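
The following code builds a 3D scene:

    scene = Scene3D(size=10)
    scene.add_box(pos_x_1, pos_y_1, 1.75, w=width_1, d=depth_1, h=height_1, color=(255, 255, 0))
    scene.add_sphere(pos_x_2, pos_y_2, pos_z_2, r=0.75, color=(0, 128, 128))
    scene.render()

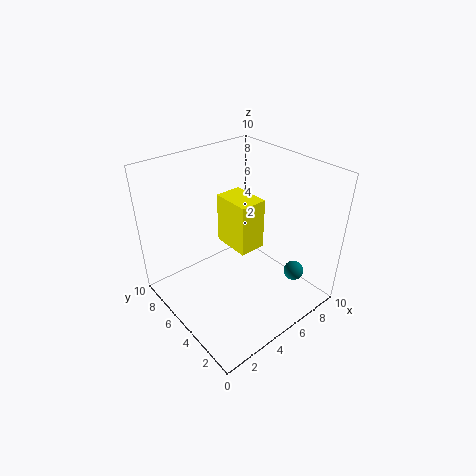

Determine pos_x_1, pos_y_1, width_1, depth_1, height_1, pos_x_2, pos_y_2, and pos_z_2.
pos_x_1 = 6.75
pos_y_1 = 6.5
width_1 = 2.25
depth_1 = 3.25
height_1 = 4.25
pos_x_2 = 9
pos_y_2 = 3
pos_z_2 = 1.25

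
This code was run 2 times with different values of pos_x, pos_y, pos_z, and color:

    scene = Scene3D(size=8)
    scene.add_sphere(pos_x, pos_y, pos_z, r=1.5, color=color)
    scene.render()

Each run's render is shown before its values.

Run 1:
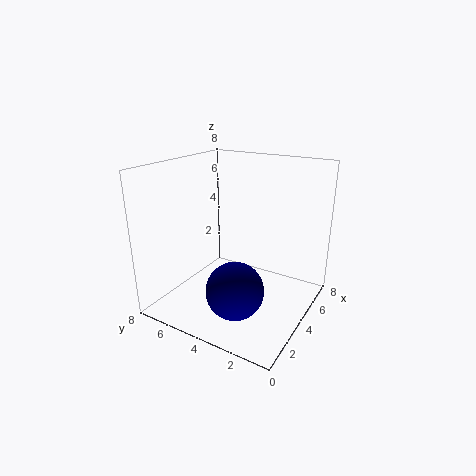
pos_x = 2; pos_y = 3; pos_z = 2; color = 'navy'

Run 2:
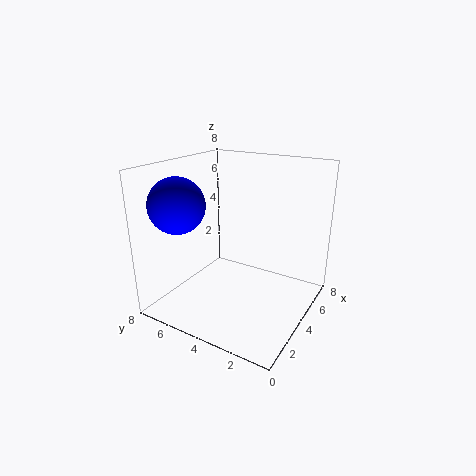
pos_x = 2; pos_y = 6.5; pos_z = 6; color = 'blue'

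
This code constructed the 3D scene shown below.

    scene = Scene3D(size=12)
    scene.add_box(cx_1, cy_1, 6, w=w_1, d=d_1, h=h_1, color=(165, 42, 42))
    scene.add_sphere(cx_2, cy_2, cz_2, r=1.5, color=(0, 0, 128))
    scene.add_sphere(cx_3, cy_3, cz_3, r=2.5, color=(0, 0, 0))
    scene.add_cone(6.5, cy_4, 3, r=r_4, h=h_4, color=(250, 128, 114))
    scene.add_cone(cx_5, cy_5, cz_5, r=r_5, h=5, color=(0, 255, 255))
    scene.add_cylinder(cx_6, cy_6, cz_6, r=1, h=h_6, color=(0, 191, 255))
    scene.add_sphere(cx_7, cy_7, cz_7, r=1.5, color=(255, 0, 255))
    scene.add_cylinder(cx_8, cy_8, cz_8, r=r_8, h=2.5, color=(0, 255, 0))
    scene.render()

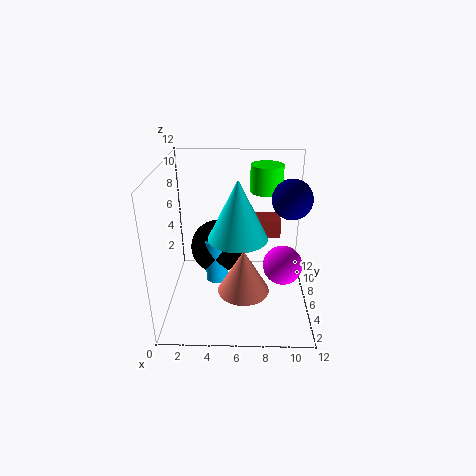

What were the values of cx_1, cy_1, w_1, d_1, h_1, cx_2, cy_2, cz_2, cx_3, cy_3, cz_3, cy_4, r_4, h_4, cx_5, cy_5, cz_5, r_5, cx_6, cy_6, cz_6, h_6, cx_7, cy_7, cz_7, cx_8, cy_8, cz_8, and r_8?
cx_1 = 7, cy_1 = 6, w_1 = 2.5, d_1 = 2, h_1 = 1.5, cx_2 = 10, cy_2 = 4.5, cz_2 = 10, cx_3 = 4, cy_3 = 9, cz_3 = 3.5, cy_4 = 3, r_4 = 2, h_4 = 3.5, cx_5 = 6, cy_5 = 6, cz_5 = 6, r_5 = 2.5, cx_6 = 4, cy_6 = 7.5, cz_6 = 1, h_6 = 4, cx_7 = 9.5, cy_7 = 3.5, cz_7 = 5, cx_8 = 8.5, cy_8 = 10.5, cz_8 = 8.5, r_8 = 1.5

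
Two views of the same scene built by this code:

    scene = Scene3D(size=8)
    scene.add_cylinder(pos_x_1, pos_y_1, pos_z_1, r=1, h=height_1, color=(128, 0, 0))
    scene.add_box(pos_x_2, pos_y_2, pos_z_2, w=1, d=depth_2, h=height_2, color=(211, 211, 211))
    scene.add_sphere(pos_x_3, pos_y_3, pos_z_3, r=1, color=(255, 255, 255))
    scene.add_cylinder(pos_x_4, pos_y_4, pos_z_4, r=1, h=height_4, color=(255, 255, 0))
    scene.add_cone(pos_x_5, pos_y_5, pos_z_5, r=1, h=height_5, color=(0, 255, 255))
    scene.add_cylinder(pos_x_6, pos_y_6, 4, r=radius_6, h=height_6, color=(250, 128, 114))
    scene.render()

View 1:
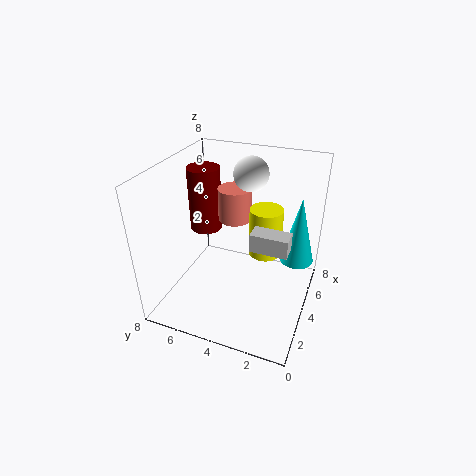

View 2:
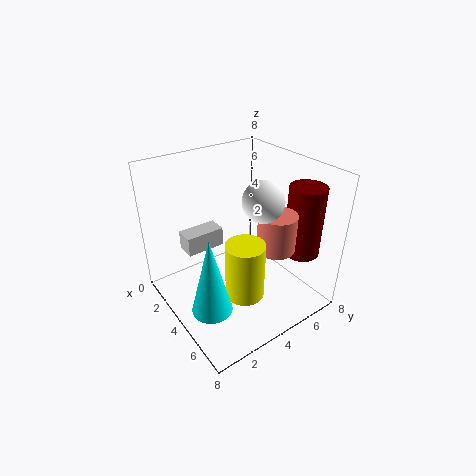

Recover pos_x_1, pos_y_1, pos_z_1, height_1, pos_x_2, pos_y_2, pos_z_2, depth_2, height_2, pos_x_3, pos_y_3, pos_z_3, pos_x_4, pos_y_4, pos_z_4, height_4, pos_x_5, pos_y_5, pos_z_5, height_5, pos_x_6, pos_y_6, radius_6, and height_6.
pos_x_1 = 6
pos_y_1 = 7
pos_z_1 = 3
height_1 = 4
pos_x_2 = 3
pos_y_2 = 1
pos_z_2 = 4
depth_2 = 2
height_2 = 1
pos_x_3 = 6
pos_y_3 = 4
pos_z_3 = 7
pos_x_4 = 6
pos_y_4 = 3
pos_z_4 = 2
height_4 = 3
pos_x_5 = 6
pos_y_5 = 1
pos_z_5 = 2
height_5 = 4
pos_x_6 = 6
pos_y_6 = 5
radius_6 = 1
height_6 = 2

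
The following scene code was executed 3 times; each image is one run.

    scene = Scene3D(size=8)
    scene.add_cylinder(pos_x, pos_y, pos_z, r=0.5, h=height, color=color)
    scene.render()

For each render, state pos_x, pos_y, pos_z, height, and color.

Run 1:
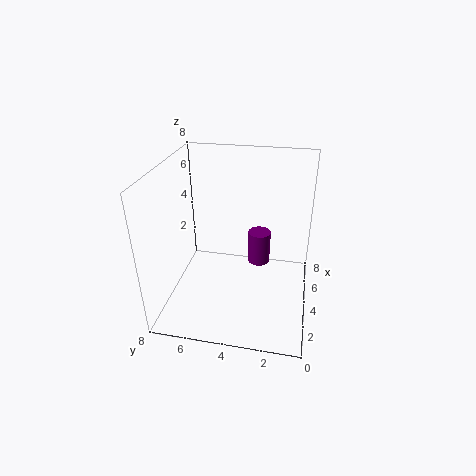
pos_x = 1.5
pos_y = 2.5
pos_z = 4.5
height = 1.5
color = 'purple'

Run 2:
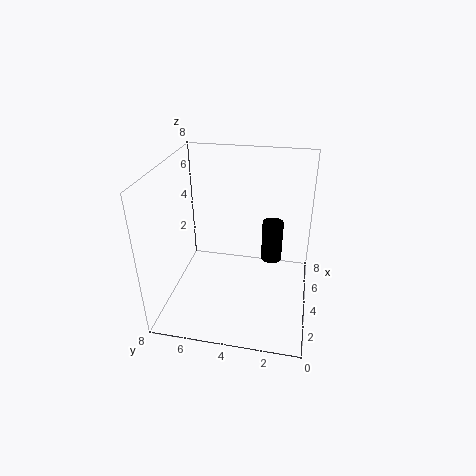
pos_x = 2.5
pos_y = 2
pos_z = 4
height = 2
color = 'black'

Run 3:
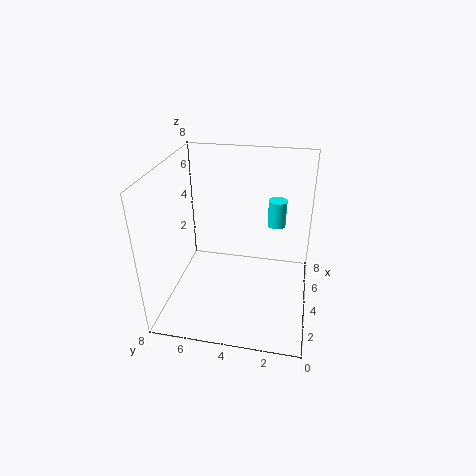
pos_x = 5
pos_y = 2
pos_z = 4.5
height = 1.5
color = 'cyan'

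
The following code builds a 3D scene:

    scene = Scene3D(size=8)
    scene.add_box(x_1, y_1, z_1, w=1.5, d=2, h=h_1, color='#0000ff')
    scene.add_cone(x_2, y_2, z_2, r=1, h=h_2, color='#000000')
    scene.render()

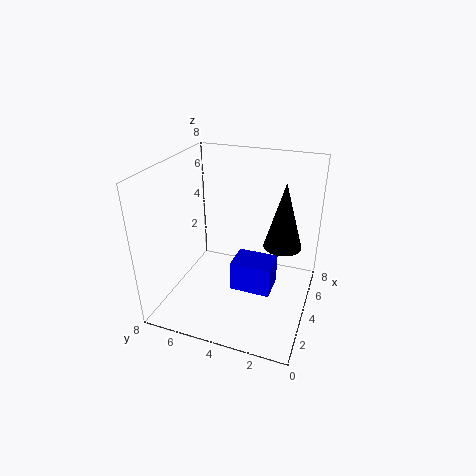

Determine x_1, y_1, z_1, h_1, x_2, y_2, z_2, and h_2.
x_1 = 1.5, y_1 = 1.5, z_1 = 2.5, h_1 = 1.5, x_2 = 4, y_2 = 1.5, z_2 = 4, h_2 = 3.5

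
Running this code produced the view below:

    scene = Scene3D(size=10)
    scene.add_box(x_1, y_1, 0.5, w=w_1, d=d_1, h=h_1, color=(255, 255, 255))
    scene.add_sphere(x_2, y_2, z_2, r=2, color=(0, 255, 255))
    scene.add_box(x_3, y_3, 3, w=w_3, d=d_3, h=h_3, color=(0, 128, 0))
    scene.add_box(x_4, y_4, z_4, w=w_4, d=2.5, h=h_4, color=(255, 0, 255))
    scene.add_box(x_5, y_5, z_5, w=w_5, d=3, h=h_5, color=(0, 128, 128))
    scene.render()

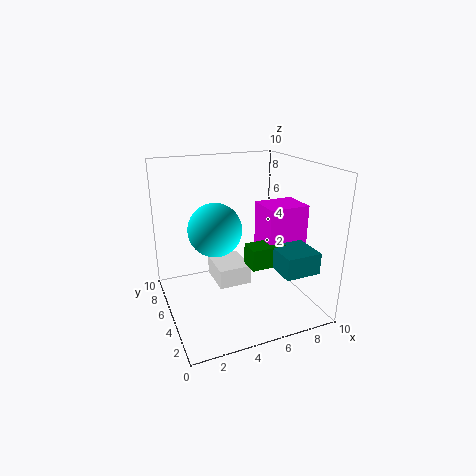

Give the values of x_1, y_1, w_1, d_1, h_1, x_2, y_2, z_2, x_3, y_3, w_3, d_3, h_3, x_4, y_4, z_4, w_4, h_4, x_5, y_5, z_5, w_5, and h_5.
x_1 = 4; y_1 = 6; w_1 = 2.5; d_1 = 3; h_1 = 1.5; x_2 = 4; y_2 = 7; z_2 = 5; x_3 = 5.5; y_3 = 3.5; w_3 = 2.5; d_3 = 1.5; h_3 = 1.5; x_4 = 7; y_4 = 4; z_4 = 3.5; w_4 = 3; h_4 = 3.5; x_5 = 7; y_5 = 1.5; z_5 = 3; w_5 = 2.5; h_5 = 1.5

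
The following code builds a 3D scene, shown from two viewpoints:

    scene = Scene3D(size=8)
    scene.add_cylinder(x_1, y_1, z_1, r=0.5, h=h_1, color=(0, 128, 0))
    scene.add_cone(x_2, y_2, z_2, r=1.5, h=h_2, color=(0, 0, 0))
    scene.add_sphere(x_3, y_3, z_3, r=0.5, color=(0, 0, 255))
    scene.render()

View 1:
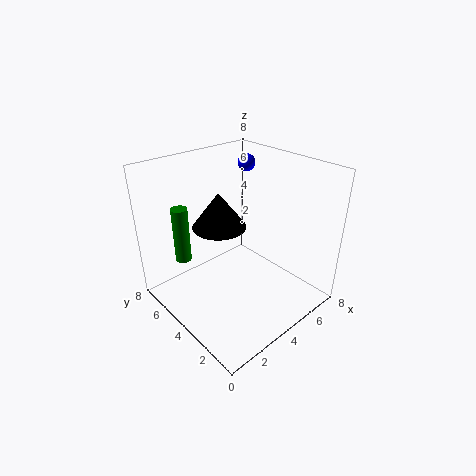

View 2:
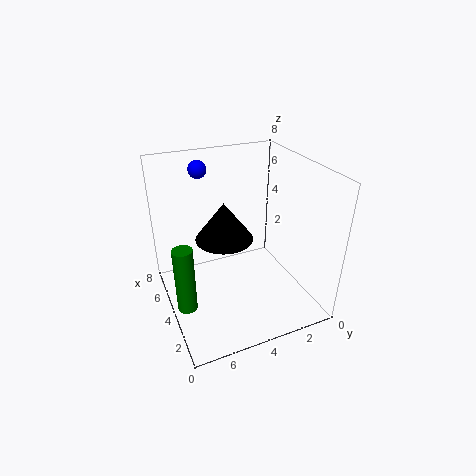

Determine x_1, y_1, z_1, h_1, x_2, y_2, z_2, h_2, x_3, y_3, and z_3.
x_1 = 2.5; y_1 = 7.5; z_1 = 1.5; h_1 = 3.5; x_2 = 3.5; y_2 = 5; z_2 = 4.5; h_2 = 2; x_3 = 6; y_3 = 5.5; z_3 = 7.5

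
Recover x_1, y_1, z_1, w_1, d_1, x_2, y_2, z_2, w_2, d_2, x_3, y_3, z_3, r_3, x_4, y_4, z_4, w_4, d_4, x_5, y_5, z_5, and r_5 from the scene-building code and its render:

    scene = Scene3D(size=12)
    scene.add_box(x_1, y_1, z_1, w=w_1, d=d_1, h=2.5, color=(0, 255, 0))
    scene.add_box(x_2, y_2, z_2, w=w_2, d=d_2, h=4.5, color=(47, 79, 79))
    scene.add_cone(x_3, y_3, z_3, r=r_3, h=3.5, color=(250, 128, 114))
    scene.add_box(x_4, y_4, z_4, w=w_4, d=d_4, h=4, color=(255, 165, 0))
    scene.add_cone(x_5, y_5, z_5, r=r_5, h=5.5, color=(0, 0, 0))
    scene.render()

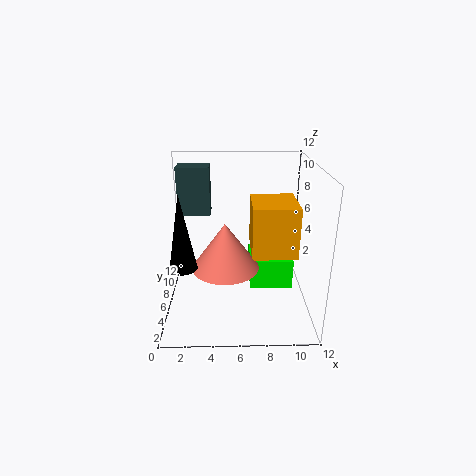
x_1 = 7
y_1 = 4.5
z_1 = 2
w_1 = 3.5
d_1 = 3.5
x_2 = 0.5
y_2 = 10
z_2 = 6.5
w_2 = 3
d_2 = 2
x_3 = 5
y_3 = 3
z_3 = 5
r_3 = 2.5
x_4 = 7
y_4 = 3
z_4 = 5.5
w_4 = 3.5
d_4 = 4
x_5 = 2
y_5 = 2
z_5 = 5.5
r_5 = 1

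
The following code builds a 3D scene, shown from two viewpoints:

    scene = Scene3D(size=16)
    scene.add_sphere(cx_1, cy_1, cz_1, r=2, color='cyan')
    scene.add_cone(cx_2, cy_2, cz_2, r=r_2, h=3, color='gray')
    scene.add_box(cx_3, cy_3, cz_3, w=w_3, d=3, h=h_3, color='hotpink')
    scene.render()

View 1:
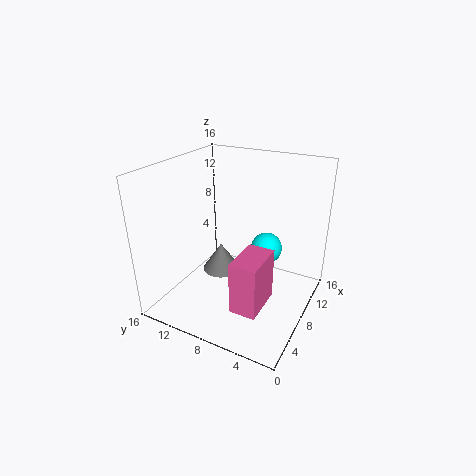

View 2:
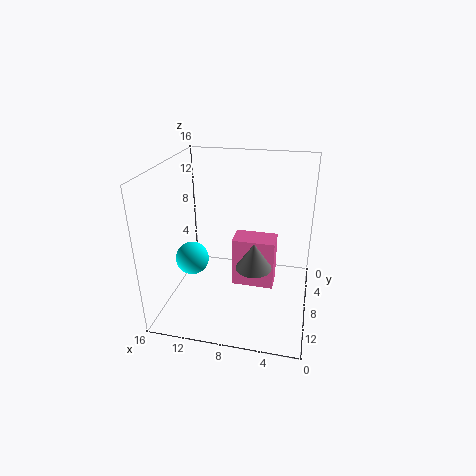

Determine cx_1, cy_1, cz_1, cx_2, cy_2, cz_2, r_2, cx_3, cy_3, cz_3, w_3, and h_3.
cx_1 = 14; cy_1 = 7; cz_1 = 4; cx_2 = 6; cy_2 = 9; cz_2 = 5; r_2 = 2; cx_3 = 4; cy_3 = 4; cz_3 = 1; w_3 = 5; h_3 = 6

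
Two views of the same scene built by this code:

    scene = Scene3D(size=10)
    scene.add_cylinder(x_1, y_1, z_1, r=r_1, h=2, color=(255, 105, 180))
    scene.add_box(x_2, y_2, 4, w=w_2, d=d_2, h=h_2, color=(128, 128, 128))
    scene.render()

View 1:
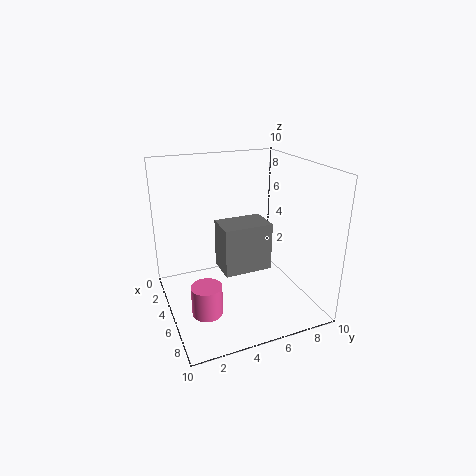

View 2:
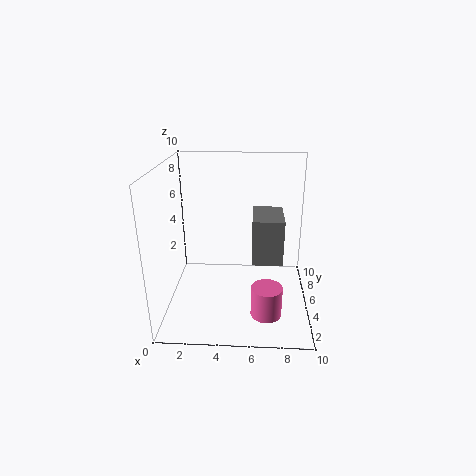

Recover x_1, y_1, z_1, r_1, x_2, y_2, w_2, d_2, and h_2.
x_1 = 7
y_1 = 2
z_1 = 1
r_1 = 1
x_2 = 6
y_2 = 3
w_2 = 2
d_2 = 3
h_2 = 3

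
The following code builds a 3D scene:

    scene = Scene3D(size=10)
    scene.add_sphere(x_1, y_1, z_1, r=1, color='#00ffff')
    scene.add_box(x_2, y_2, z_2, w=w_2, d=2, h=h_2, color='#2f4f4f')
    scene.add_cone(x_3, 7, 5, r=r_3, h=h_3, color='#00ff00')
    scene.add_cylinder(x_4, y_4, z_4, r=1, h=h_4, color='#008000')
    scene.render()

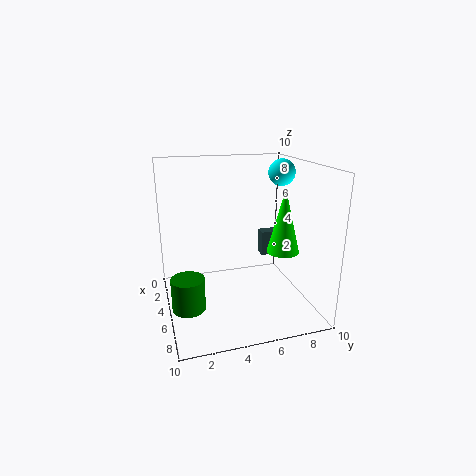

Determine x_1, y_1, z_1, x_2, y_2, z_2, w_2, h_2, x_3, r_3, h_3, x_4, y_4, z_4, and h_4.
x_1 = 3
y_1 = 9
z_1 = 9
x_2 = 1
y_2 = 8
z_2 = 2
w_2 = 1
h_2 = 2
x_3 = 8
r_3 = 1
h_3 = 4
x_4 = 8
y_4 = 1
z_4 = 2
h_4 = 2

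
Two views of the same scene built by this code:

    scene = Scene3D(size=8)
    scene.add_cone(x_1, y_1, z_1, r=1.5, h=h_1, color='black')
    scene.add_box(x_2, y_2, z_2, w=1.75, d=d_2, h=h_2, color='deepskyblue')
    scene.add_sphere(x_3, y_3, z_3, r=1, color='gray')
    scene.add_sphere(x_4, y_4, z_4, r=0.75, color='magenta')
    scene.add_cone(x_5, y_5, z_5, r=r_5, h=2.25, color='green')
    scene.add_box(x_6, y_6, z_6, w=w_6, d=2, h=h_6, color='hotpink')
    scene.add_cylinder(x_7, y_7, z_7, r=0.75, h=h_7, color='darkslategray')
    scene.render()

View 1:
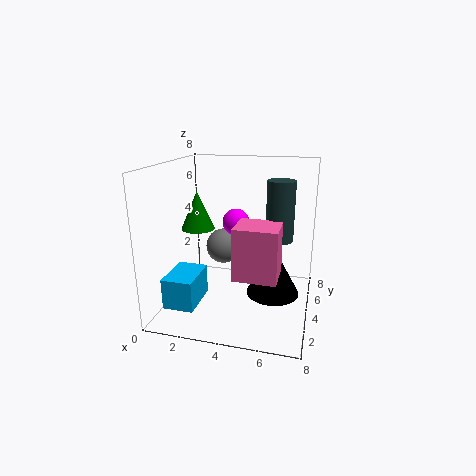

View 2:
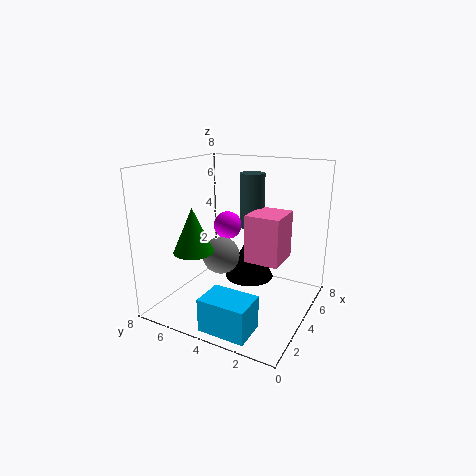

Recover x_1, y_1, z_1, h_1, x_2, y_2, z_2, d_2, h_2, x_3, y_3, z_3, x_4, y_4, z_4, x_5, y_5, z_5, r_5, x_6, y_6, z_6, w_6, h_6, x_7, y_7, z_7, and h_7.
x_1 = 6, y_1 = 4.25, z_1 = 0.75, h_1 = 2.75, x_2 = 0.25, y_2 = 1.75, z_2 = 0.25, d_2 = 2.5, h_2 = 1.75, x_3 = 3, y_3 = 4.5, z_3 = 3.25, x_4 = 3.75, y_4 = 4.5, z_4 = 4.75, x_5 = 1.25, y_5 = 5, z_5 = 4, r_5 = 1, x_6 = 4.25, y_6 = 1.75, z_6 = 2.5, w_6 = 2.25, h_6 = 2.75, x_7 = 6.25, y_7 = 4.25, z_7 = 4, h_7 = 3.25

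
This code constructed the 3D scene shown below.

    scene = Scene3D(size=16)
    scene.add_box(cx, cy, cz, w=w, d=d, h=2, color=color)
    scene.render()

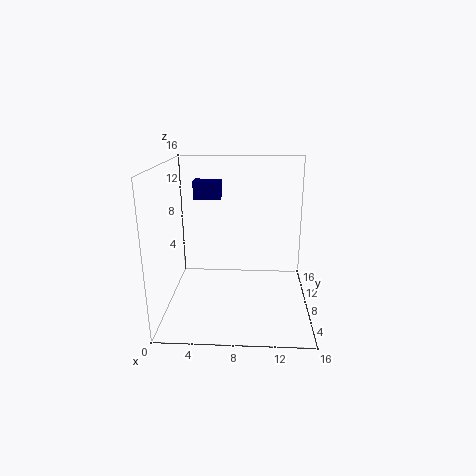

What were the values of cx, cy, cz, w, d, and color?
cx = 3, cy = 9, cz = 12, w = 3, d = 2, color = 'navy'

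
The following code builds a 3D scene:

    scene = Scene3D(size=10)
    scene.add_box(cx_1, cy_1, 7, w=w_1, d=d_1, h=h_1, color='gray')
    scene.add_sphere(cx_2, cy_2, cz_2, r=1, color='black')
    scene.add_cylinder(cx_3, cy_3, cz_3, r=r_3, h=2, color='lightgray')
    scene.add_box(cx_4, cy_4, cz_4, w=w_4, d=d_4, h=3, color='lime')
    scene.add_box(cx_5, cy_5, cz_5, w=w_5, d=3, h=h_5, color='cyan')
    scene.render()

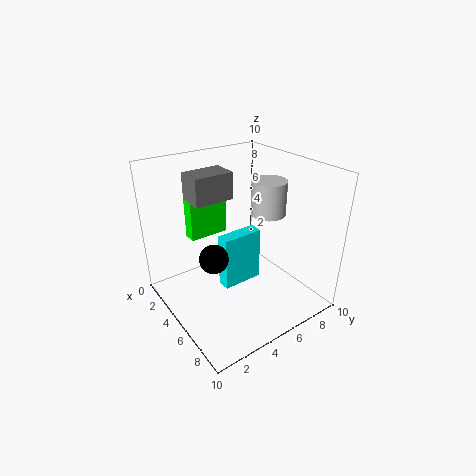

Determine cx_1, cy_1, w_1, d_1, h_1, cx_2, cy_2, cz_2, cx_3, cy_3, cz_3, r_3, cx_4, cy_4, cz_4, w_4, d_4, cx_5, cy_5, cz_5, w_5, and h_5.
cx_1 = 1, cy_1 = 3, w_1 = 2, d_1 = 3, h_1 = 2, cx_2 = 5, cy_2 = 3, cz_2 = 4, cx_3 = 8, cy_3 = 5, cz_3 = 8, r_3 = 1, cx_4 = 1, cy_4 = 3, cz_4 = 4, w_4 = 1, d_4 = 3, cx_5 = 4, cy_5 = 4, cz_5 = 1, w_5 = 1, h_5 = 4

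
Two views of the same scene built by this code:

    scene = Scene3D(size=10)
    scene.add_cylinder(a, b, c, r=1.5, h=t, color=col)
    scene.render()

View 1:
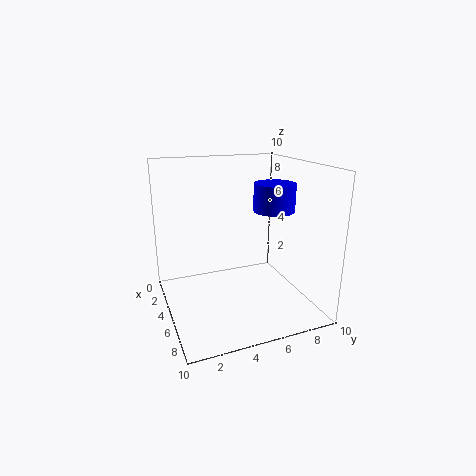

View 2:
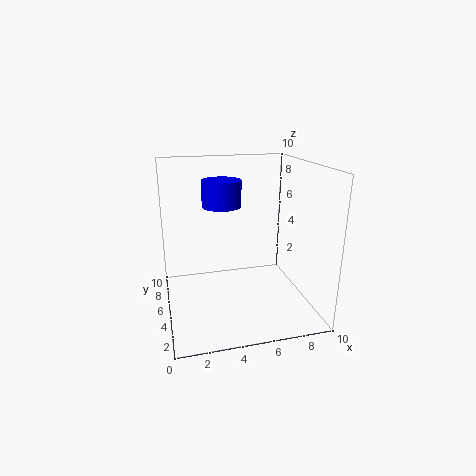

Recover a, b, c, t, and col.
a = 4.5, b = 8, c = 6.5, t = 2, col = 'blue'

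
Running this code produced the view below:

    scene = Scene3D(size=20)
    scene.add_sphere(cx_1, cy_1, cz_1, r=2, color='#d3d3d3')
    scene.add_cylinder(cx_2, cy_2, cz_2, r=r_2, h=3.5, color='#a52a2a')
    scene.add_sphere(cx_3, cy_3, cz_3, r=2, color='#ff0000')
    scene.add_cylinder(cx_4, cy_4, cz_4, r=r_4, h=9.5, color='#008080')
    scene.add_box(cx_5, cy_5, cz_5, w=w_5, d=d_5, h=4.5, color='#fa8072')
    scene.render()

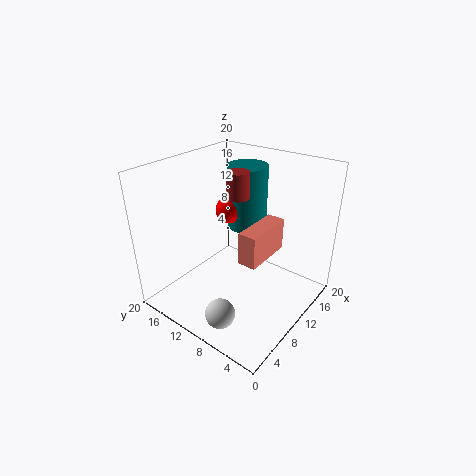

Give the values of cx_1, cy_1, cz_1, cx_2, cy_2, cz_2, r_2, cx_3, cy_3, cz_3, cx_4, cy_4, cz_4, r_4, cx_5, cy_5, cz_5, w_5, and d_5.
cx_1 = 3.5
cy_1 = 8
cz_1 = 2
cx_2 = 10
cy_2 = 10
cz_2 = 16
r_2 = 1.5
cx_3 = 13
cy_3 = 14
cz_3 = 12
cx_4 = 15.5
cy_4 = 12.5
cz_4 = 9
r_4 = 3
cx_5 = 7.5
cy_5 = 5.5
cz_5 = 8
w_5 = 7
d_5 = 2.5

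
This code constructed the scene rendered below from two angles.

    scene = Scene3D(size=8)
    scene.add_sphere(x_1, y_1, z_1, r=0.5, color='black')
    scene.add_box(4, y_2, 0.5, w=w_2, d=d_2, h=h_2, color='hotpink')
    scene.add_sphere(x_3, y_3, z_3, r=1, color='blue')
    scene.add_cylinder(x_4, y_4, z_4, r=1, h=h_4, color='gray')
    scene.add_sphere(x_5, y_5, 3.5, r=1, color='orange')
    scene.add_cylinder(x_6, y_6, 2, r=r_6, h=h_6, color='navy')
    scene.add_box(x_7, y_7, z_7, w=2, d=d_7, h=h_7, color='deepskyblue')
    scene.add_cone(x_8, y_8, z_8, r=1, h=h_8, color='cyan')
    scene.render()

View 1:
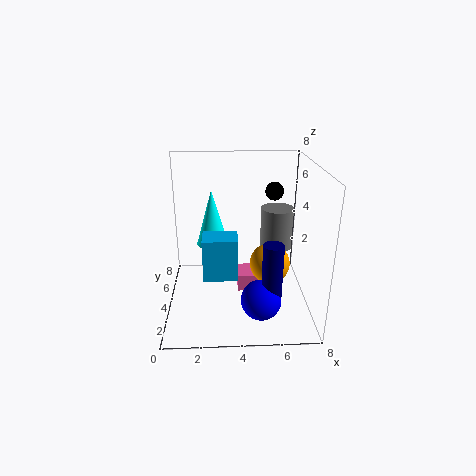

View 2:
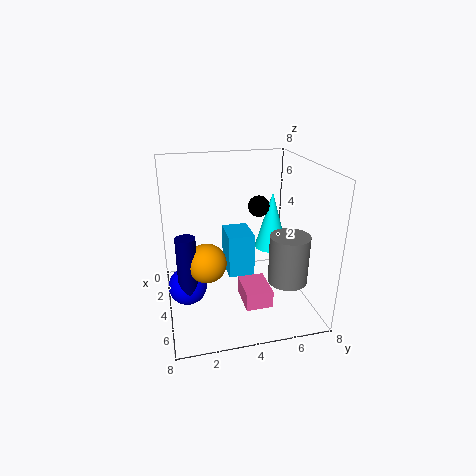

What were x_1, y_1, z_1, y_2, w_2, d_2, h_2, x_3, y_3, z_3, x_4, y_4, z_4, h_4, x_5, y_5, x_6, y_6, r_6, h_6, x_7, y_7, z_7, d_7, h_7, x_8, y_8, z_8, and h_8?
x_1 = 6; y_1 = 4.5; z_1 = 6.5; y_2 = 4; w_2 = 2; d_2 = 1.5; h_2 = 1; x_3 = 5; y_3 = 1; z_3 = 2; x_4 = 6.5; y_4 = 6; z_4 = 2.5; h_4 = 2.5; x_5 = 5.5; y_5 = 2; x_6 = 5.5; y_6 = 1; r_6 = 0.5; h_6 = 3; x_7 = 2; y_7 = 3.5; z_7 = 1.5; d_7 = 1.5; h_7 = 2.5; x_8 = 2.5; y_8 = 6.5; z_8 = 2.5; h_8 = 3.5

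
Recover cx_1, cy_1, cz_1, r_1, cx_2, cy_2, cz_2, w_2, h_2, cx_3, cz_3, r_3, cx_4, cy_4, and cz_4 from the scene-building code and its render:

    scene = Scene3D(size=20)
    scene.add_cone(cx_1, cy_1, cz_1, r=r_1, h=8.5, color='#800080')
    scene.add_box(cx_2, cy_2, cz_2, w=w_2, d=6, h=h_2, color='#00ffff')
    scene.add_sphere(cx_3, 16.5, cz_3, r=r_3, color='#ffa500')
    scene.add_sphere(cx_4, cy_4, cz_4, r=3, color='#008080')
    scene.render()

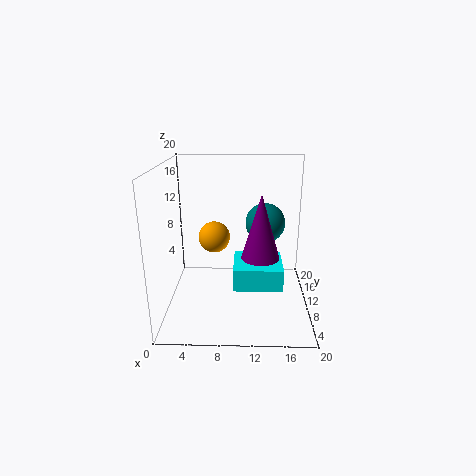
cx_1 = 13; cy_1 = 7; cz_1 = 8.5; r_1 = 2.5; cx_2 = 9.5; cy_2 = 5; cz_2 = 4.5; w_2 = 6.5; h_2 = 3; cx_3 = 6; cz_3 = 7.5; r_3 = 2.5; cx_4 = 14; cy_4 = 15; cz_4 = 10.5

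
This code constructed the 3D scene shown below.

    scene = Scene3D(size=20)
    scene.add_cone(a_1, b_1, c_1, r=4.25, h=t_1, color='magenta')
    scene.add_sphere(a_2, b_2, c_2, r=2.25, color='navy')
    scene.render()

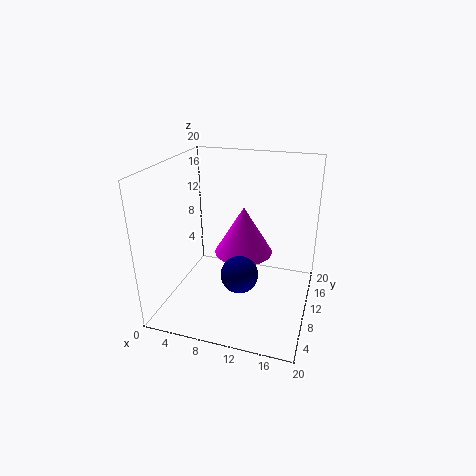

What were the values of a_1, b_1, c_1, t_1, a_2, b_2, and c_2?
a_1 = 10; b_1 = 12.75; c_1 = 6.5; t_1 = 7; a_2 = 12.25; b_2 = 3.5; c_2 = 8.5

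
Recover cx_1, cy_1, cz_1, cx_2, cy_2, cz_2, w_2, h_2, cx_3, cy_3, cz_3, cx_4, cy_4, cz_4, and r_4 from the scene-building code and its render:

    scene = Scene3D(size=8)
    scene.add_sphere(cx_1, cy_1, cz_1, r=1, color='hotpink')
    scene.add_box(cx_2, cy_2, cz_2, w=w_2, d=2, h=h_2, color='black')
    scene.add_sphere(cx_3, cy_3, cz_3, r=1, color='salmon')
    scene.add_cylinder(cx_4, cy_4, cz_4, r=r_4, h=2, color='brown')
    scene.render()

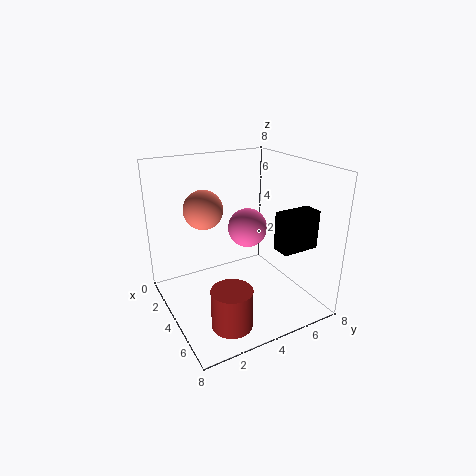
cx_1 = 5, cy_1 = 4, cz_1 = 5, cx_2 = 6, cy_2 = 5, cz_2 = 4, w_2 = 1, h_2 = 2, cx_3 = 4, cy_3 = 2, cz_3 = 6, cx_4 = 7, cy_4 = 2, cz_4 = 1, r_4 = 1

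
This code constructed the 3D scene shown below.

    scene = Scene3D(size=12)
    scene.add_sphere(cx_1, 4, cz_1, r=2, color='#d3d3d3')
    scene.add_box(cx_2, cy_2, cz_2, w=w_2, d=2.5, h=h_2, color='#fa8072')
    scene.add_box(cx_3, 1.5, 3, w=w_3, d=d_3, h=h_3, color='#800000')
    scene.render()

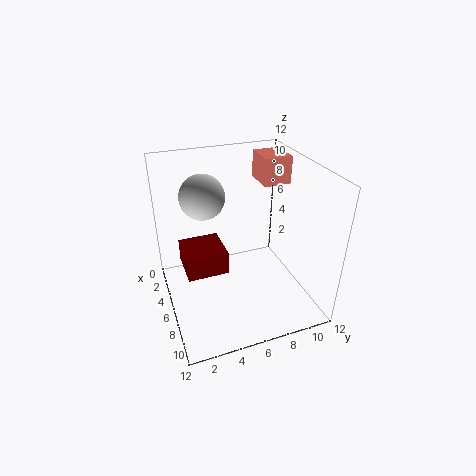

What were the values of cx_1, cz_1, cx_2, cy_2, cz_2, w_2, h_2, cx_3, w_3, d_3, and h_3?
cx_1 = 2.5, cz_1 = 8.5, cx_2 = 0.5, cy_2 = 9.5, cz_2 = 9, w_2 = 3, h_2 = 2.5, cx_3 = 3, w_3 = 3.5, d_3 = 3.5, h_3 = 2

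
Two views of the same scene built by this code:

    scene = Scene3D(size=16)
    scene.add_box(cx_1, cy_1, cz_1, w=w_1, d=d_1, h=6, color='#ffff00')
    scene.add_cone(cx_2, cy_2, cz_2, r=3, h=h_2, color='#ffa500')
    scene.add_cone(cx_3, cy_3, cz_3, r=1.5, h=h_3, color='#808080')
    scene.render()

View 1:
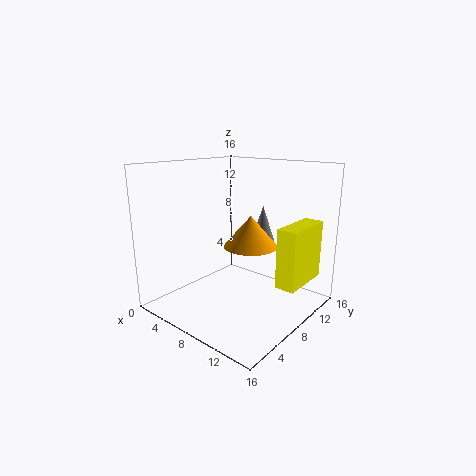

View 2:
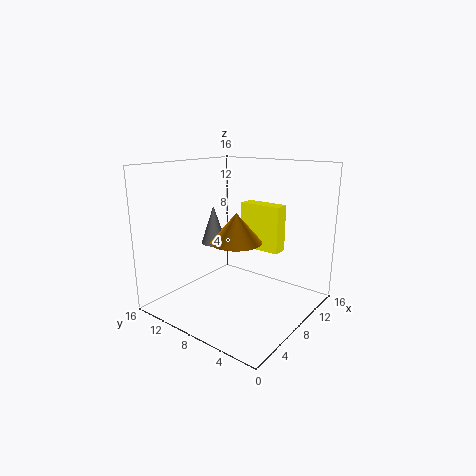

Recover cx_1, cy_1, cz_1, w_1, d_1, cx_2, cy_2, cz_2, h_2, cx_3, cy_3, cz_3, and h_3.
cx_1 = 14
cy_1 = 6.5
cz_1 = 4.5
w_1 = 2
d_1 = 5.5
cx_2 = 9
cy_2 = 9
cz_2 = 7
h_2 = 3.5
cx_3 = 8.5
cy_3 = 12
cz_3 = 6.5
h_3 = 4.5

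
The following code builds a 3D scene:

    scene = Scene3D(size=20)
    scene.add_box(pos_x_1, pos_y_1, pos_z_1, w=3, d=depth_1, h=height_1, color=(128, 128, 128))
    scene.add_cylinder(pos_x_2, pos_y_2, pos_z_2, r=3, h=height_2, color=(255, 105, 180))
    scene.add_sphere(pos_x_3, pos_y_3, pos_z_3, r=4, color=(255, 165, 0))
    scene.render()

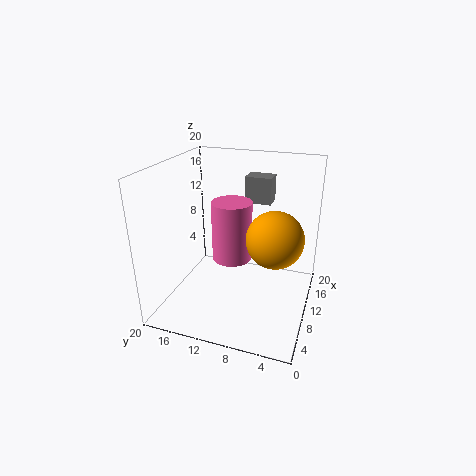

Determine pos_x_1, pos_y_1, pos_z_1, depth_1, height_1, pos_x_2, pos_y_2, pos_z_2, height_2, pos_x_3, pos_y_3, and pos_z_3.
pos_x_1 = 16
pos_y_1 = 7
pos_z_1 = 13
depth_1 = 4
height_1 = 4
pos_x_2 = 13
pos_y_2 = 12
pos_z_2 = 5
height_2 = 9
pos_x_3 = 11
pos_y_3 = 5
pos_z_3 = 10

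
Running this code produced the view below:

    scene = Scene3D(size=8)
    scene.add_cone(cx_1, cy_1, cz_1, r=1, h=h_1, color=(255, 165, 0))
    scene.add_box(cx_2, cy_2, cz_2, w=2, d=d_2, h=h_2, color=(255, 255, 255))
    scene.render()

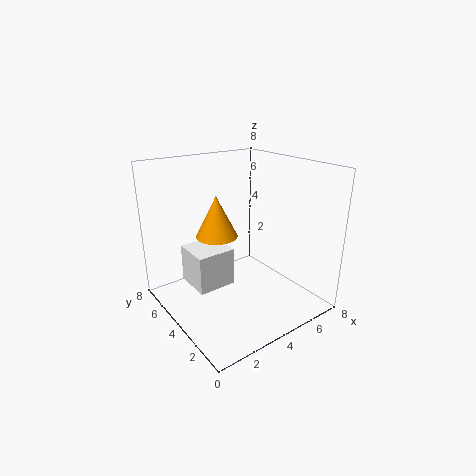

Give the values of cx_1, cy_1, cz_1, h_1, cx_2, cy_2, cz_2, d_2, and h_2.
cx_1 = 2; cy_1 = 3; cz_1 = 5; h_1 = 2; cx_2 = 1; cy_2 = 3; cz_2 = 2; d_2 = 2; h_2 = 2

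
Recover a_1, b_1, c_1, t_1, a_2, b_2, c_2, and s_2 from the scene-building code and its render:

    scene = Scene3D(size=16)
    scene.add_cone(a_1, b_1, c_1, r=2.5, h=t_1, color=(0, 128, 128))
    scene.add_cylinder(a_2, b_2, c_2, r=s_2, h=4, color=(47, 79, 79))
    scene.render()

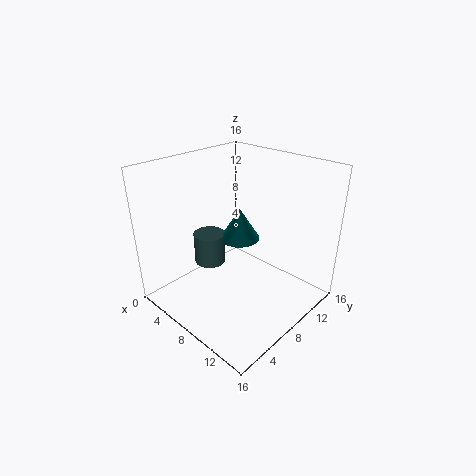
a_1 = 5; b_1 = 11.5; c_1 = 5.5; t_1 = 4; a_2 = 2; b_2 = 9; c_2 = 2; s_2 = 2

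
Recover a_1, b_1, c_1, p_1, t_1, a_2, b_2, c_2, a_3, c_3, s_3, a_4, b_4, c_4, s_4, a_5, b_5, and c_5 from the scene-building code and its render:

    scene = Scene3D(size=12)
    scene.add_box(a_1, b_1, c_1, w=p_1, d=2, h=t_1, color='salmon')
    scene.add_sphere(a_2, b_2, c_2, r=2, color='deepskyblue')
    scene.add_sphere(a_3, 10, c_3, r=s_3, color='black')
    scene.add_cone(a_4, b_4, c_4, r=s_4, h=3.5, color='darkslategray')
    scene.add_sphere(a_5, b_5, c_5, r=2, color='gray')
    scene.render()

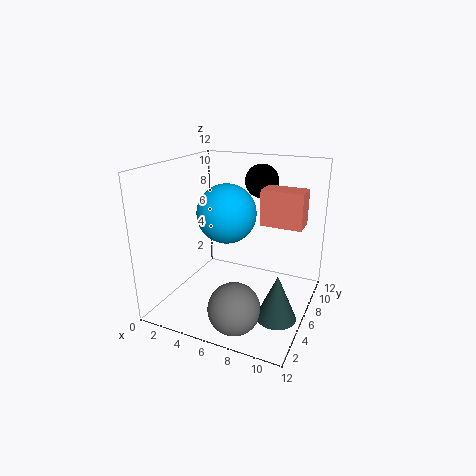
a_1 = 7.5; b_1 = 7; c_1 = 7; p_1 = 3.5; t_1 = 3; a_2 = 7; b_2 = 2; c_2 = 9.5; a_3 = 6.5; c_3 = 10; s_3 = 1.5; a_4 = 10.5; b_4 = 3; c_4 = 1.5; s_4 = 1.5; a_5 = 7.5; b_5 = 2; c_5 = 2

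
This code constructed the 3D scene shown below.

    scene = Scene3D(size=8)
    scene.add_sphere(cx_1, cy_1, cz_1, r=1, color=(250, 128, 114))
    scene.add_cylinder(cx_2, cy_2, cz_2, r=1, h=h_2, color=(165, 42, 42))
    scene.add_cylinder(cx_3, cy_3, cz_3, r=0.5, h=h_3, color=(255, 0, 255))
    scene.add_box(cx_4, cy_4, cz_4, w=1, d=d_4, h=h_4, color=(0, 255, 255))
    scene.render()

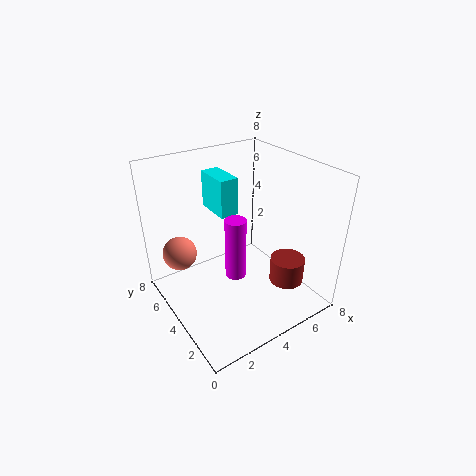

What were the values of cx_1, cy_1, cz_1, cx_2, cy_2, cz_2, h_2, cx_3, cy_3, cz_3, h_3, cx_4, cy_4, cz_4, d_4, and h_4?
cx_1 = 1.5
cy_1 = 6.5
cz_1 = 2.5
cx_2 = 6.5
cy_2 = 2.5
cz_2 = 1
h_2 = 1.5
cx_3 = 2.5
cy_3 = 2
cz_3 = 3.5
h_3 = 3
cx_4 = 3
cy_4 = 4
cz_4 = 5.5
d_4 = 2
h_4 = 2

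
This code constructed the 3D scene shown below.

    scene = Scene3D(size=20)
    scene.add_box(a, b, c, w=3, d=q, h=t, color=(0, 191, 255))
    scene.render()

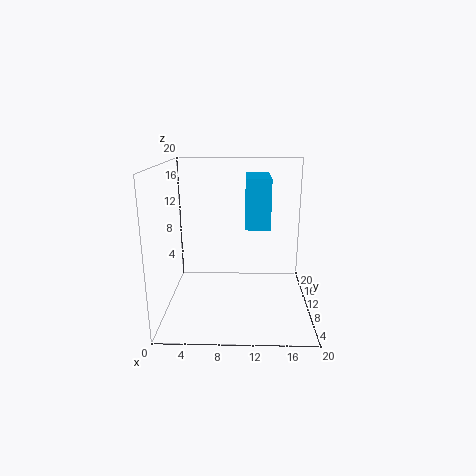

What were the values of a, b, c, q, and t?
a = 11, b = 4, c = 13, q = 6, t = 6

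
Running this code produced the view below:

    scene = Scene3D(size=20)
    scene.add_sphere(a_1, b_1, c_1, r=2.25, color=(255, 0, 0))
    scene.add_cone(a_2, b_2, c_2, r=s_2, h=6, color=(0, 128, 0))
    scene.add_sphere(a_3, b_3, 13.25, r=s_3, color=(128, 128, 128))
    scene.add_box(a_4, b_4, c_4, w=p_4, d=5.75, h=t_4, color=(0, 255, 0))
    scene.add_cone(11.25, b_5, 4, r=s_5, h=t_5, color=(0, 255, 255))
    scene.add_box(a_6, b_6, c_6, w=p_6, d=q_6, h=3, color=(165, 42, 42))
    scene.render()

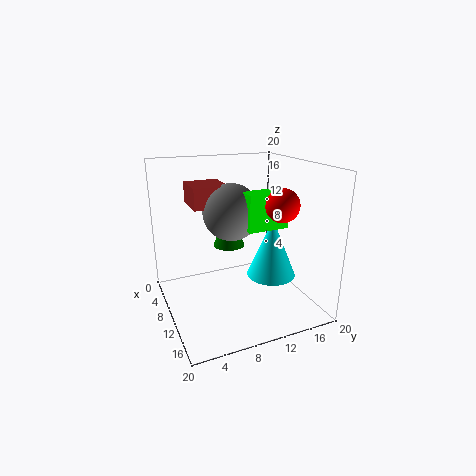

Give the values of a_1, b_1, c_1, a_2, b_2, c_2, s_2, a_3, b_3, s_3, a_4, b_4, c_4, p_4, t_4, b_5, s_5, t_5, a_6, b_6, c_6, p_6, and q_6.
a_1 = 13.5; b_1 = 14.75; c_1 = 15; a_2 = 3.5; b_2 = 11.25; c_2 = 6.25; s_2 = 2.5; a_3 = 8.25; b_3 = 9.75; s_3 = 4; a_4 = 10; b_4 = 10.5; c_4 = 11.5; p_4 = 2.75; t_4 = 5; b_5 = 14.75; s_5 = 3.5; t_5 = 8.5; a_6 = 3; b_6 = 4.5; c_6 = 14; p_6 = 5.25; q_6 = 5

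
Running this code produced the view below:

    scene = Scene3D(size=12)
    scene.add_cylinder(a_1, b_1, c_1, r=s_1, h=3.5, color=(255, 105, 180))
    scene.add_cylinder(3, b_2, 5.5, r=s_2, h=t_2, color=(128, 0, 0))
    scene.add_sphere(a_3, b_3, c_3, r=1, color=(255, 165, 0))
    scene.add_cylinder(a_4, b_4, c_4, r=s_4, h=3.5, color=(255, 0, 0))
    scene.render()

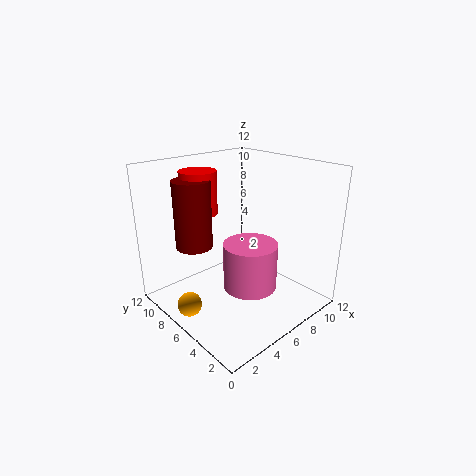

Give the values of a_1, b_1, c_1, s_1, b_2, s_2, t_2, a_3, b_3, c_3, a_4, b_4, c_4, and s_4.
a_1 = 4.5, b_1 = 3, c_1 = 3.5, s_1 = 2, b_2 = 8, s_2 = 1.5, t_2 = 5.5, a_3 = 1.5, b_3 = 7, c_3 = 1, a_4 = 4, b_4 = 8.5, c_4 = 8, s_4 = 1.5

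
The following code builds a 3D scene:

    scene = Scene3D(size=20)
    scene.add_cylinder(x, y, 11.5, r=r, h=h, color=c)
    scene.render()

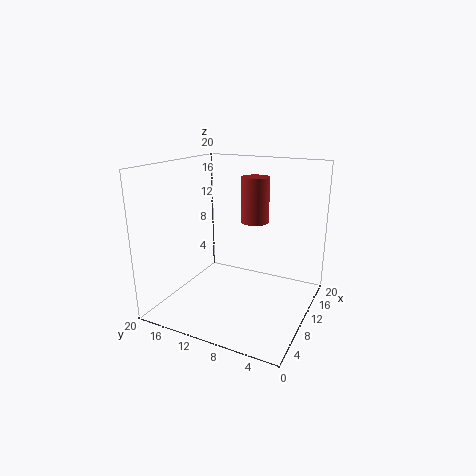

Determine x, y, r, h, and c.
x = 13.5
y = 9
r = 2
h = 6.5
c = 'brown'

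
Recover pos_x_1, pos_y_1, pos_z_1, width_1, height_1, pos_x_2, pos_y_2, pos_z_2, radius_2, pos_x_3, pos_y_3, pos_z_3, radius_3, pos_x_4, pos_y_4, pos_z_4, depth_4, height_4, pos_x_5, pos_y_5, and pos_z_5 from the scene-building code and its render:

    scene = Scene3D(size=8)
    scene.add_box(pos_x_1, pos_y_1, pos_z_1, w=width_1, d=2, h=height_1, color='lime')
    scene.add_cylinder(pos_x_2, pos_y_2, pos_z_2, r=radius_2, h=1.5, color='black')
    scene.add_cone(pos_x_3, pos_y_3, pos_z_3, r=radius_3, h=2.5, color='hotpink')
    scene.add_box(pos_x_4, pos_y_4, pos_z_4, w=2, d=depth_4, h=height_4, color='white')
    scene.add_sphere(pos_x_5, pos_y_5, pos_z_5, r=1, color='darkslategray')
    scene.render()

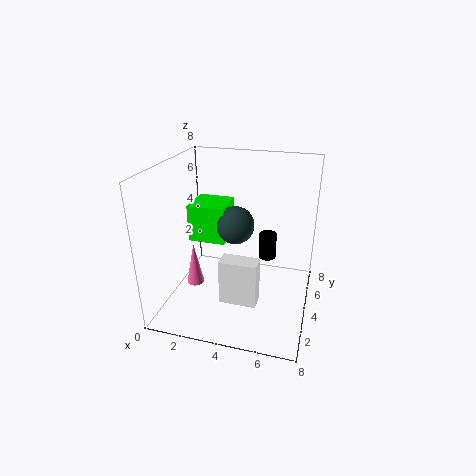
pos_x_1 = 1.5
pos_y_1 = 3
pos_z_1 = 4
width_1 = 2
height_1 = 2
pos_x_2 = 5.5
pos_y_2 = 5
pos_z_2 = 2.5
radius_2 = 0.5
pos_x_3 = 1.5
pos_y_3 = 3.5
pos_z_3 = 1
radius_3 = 0.5
pos_x_4 = 3.5
pos_y_4 = 2
pos_z_4 = 1
depth_4 = 1
height_4 = 2.5
pos_x_5 = 4
pos_y_5 = 3.5
pos_z_5 = 5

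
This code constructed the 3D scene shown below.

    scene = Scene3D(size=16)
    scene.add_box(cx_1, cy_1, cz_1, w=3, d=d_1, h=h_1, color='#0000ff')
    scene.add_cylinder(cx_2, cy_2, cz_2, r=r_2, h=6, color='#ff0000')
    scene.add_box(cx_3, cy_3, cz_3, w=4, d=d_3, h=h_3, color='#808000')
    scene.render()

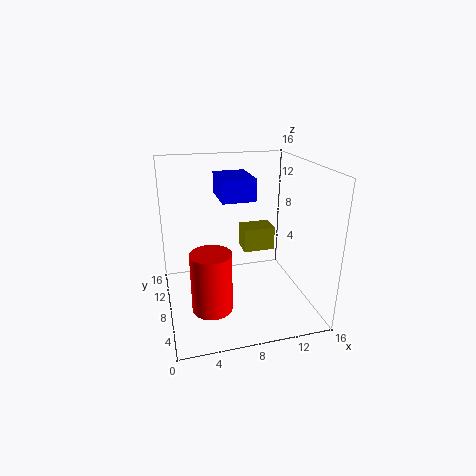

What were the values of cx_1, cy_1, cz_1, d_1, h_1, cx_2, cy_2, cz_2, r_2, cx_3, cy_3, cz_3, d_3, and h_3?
cx_1 = 5; cy_1 = 2; cz_1 = 14; d_1 = 4; h_1 = 2; cx_2 = 4; cy_2 = 3; cz_2 = 3; r_2 = 2; cx_3 = 10; cy_3 = 12; cz_3 = 4; d_3 = 3; h_3 = 3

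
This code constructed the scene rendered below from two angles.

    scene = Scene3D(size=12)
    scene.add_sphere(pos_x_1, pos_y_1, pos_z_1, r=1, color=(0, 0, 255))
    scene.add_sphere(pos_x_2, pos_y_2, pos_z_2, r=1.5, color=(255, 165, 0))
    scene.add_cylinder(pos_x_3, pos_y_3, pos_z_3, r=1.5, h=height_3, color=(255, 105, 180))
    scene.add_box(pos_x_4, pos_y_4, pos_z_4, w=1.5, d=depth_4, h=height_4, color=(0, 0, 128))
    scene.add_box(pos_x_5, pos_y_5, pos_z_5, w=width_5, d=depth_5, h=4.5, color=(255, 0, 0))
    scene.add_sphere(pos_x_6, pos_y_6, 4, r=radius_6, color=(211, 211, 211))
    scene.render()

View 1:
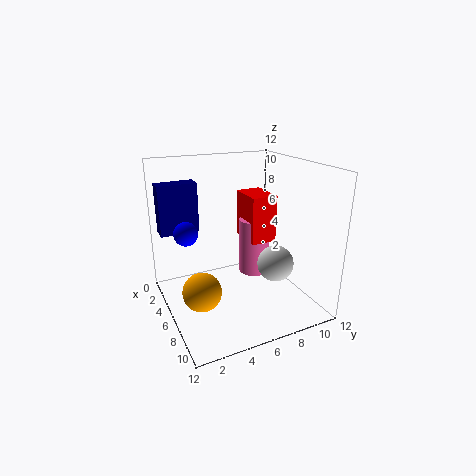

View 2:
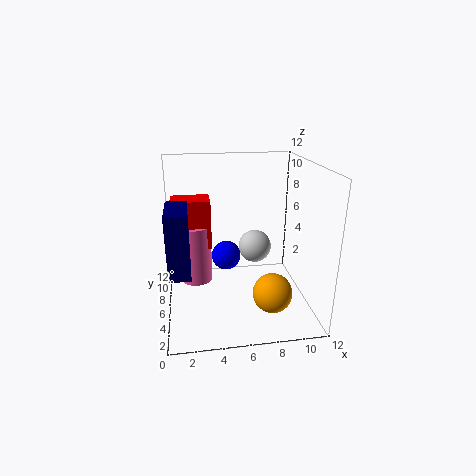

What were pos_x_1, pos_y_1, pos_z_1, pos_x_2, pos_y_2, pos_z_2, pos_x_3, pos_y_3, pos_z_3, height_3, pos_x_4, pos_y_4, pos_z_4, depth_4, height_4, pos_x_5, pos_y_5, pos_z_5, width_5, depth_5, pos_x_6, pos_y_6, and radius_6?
pos_x_1 = 4.5; pos_y_1 = 2; pos_z_1 = 6.5; pos_x_2 = 8; pos_y_2 = 2; pos_z_2 = 3; pos_x_3 = 2.5; pos_y_3 = 9.5; pos_z_3 = 0.5; height_3 = 5.5; pos_x_4 = 0.5; pos_y_4 = 0.5; pos_z_4 = 5.5; depth_4 = 3.5; height_4 = 4.5; pos_x_5 = 0.5; pos_y_5 = 8.5; pos_z_5 = 4; width_5 = 3.5; depth_5 = 2.5; pos_x_6 = 8; pos_y_6 = 8.5; radius_6 = 1.5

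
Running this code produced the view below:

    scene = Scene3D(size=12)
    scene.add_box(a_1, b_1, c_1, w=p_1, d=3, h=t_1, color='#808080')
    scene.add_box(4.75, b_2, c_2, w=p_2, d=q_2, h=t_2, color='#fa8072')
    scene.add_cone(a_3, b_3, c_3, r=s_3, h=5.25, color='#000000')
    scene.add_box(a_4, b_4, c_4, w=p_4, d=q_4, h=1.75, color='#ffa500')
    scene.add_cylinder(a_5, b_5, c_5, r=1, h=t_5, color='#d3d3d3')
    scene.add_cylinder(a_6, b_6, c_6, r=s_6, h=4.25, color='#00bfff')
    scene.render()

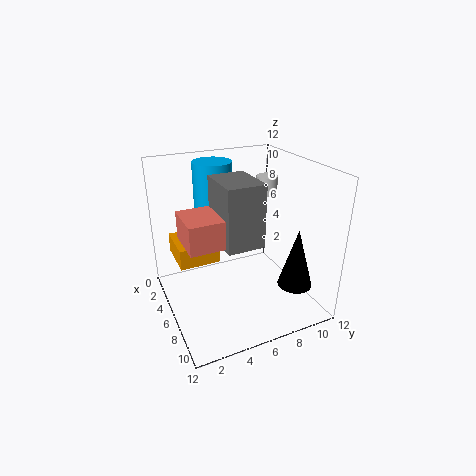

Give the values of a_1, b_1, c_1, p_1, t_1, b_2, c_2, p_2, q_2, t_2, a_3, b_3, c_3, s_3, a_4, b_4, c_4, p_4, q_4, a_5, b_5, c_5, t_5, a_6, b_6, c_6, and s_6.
a_1 = 4.75
b_1 = 4
c_1 = 6.25
p_1 = 4
t_1 = 5
b_2 = 1.25
c_2 = 6.5
p_2 = 3.5
q_2 = 2.75
t_2 = 2.25
a_3 = 8.25
b_3 = 10.5
c_3 = 1.5
s_3 = 1.5
a_4 = 1.25
b_4 = 1.25
c_4 = 3.5
p_4 = 3.75
q_4 = 3.5
a_5 = 2.25
b_5 = 10.75
c_5 = 8
t_5 = 1.75
a_6 = 1.75
b_6 = 5.5
c_6 = 7.25
s_6 = 1.75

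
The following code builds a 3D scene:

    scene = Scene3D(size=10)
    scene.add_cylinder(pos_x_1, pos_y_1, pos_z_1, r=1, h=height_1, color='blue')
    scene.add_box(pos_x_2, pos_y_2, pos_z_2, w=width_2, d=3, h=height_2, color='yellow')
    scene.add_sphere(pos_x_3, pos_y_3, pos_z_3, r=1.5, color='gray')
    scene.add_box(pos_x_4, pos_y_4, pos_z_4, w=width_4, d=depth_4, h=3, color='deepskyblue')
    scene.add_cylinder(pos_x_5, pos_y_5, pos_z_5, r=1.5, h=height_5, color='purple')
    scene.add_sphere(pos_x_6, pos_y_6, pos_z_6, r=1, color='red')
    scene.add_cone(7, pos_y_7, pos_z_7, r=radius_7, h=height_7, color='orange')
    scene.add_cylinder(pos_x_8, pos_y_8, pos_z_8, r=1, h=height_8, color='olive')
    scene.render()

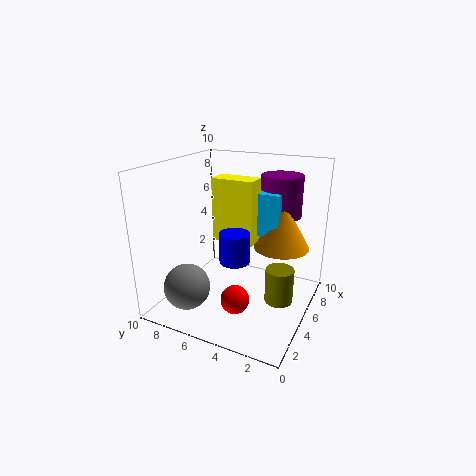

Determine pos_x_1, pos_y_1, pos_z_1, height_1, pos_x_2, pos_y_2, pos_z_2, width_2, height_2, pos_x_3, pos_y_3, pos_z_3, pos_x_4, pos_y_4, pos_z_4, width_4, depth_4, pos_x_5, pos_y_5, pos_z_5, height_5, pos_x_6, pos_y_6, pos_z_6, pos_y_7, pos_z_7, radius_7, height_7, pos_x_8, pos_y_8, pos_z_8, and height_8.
pos_x_1 = 3.5; pos_y_1 = 4.5; pos_z_1 = 4; height_1 = 2; pos_x_2 = 5; pos_y_2 = 4; pos_z_2 = 4.5; width_2 = 1.5; height_2 = 4.5; pos_x_3 = 1.5; pos_y_3 = 7; pos_z_3 = 2.5; pos_x_4 = 6; pos_y_4 = 2.5; pos_z_4 = 5; width_4 = 2.5; depth_4 = 3; pos_x_5 = 8; pos_y_5 = 3; pos_z_5 = 6; height_5 = 3; pos_x_6 = 3.5; pos_y_6 = 4.5; pos_z_6 = 1; pos_y_7 = 2.5; pos_z_7 = 4; radius_7 = 2; height_7 = 3.5; pos_x_8 = 5.5; pos_y_8 = 2; pos_z_8 = 0.5; height_8 = 2.5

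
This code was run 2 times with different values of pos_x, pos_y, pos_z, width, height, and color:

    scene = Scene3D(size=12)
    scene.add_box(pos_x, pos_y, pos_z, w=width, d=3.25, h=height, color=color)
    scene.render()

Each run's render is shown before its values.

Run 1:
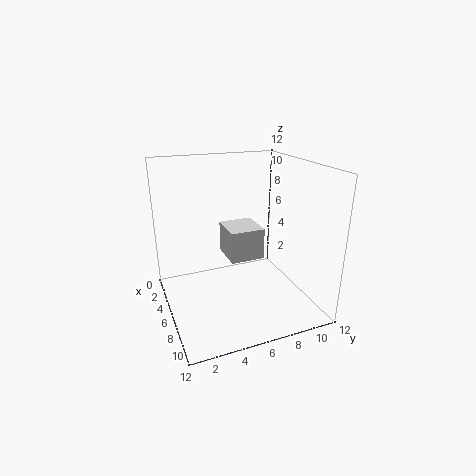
pos_x = 0.5, pos_y = 6.25, pos_z = 2.5, width = 3.5, height = 3, color = 'lightgray'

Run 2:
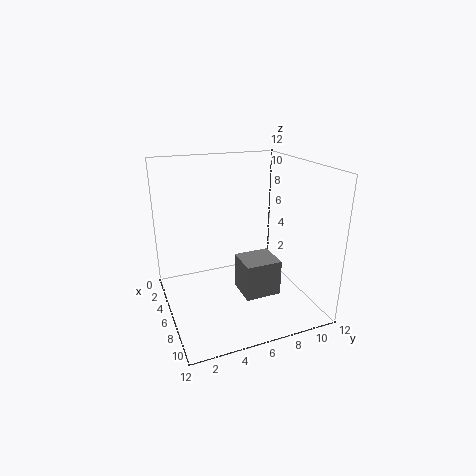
pos_x = 4, pos_y = 6.5, pos_z = 0.25, width = 3, height = 3.25, color = 'gray'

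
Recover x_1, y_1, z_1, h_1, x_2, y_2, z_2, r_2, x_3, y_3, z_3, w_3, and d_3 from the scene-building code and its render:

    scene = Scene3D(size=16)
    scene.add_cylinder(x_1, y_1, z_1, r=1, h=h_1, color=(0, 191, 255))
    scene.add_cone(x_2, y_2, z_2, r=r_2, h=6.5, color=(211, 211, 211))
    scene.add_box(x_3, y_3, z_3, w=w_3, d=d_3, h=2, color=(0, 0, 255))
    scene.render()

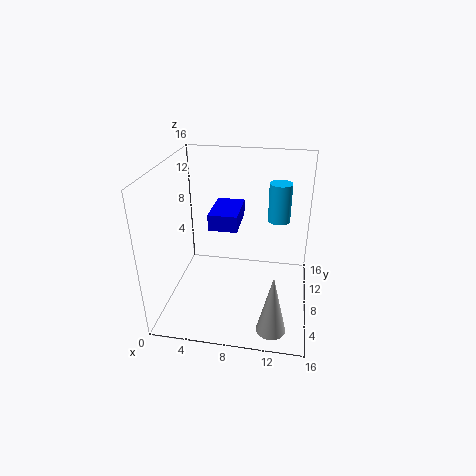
x_1 = 12.5; y_1 = 4; z_1 = 12.5; h_1 = 3.5; x_2 = 12.5; y_2 = 2; z_2 = 1; r_2 = 1.5; x_3 = 4; y_3 = 10; z_3 = 7.5; w_3 = 3.5; d_3 = 5.5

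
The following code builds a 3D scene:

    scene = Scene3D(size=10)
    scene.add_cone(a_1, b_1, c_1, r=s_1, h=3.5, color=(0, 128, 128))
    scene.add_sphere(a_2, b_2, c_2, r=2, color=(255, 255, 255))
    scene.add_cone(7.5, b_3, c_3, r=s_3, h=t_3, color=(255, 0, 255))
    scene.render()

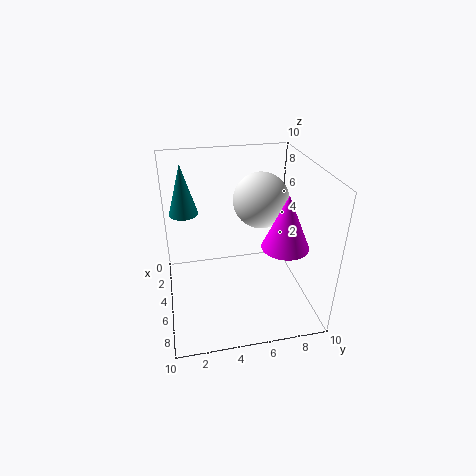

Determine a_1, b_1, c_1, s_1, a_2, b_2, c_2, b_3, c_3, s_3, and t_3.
a_1 = 3.5
b_1 = 1.5
c_1 = 6.5
s_1 = 1
a_2 = 3.5
b_2 = 7
c_2 = 7
b_3 = 7.5
c_3 = 5.5
s_3 = 1.5
t_3 = 3.5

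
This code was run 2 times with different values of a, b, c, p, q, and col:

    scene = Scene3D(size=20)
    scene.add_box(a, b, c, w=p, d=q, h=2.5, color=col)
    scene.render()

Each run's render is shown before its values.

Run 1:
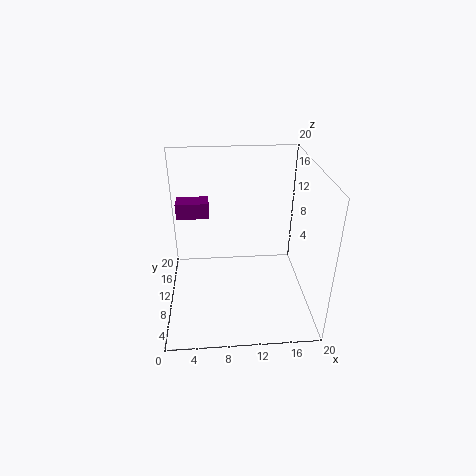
a = 1
b = 16
c = 10
p = 5
q = 3
col = 'purple'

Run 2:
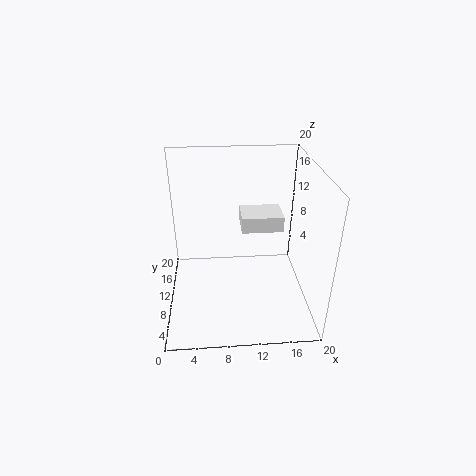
a = 11
b = 14.5
c = 8
p = 6.5
q = 5
col = 'white'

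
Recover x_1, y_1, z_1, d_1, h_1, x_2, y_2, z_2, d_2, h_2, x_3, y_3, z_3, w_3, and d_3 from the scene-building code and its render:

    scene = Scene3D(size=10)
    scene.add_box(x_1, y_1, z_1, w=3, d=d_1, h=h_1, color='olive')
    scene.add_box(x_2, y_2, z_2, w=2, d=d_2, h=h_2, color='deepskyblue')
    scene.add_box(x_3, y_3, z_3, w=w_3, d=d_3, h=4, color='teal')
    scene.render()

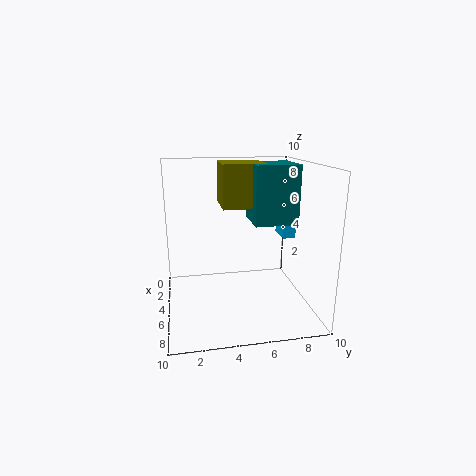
x_1 = 2; y_1 = 4; z_1 = 7; d_1 = 3; h_1 = 3; x_2 = 1; y_2 = 9; z_2 = 4; d_2 = 1; h_2 = 2; x_3 = 3; y_3 = 6; z_3 = 6; w_3 = 3; d_3 = 3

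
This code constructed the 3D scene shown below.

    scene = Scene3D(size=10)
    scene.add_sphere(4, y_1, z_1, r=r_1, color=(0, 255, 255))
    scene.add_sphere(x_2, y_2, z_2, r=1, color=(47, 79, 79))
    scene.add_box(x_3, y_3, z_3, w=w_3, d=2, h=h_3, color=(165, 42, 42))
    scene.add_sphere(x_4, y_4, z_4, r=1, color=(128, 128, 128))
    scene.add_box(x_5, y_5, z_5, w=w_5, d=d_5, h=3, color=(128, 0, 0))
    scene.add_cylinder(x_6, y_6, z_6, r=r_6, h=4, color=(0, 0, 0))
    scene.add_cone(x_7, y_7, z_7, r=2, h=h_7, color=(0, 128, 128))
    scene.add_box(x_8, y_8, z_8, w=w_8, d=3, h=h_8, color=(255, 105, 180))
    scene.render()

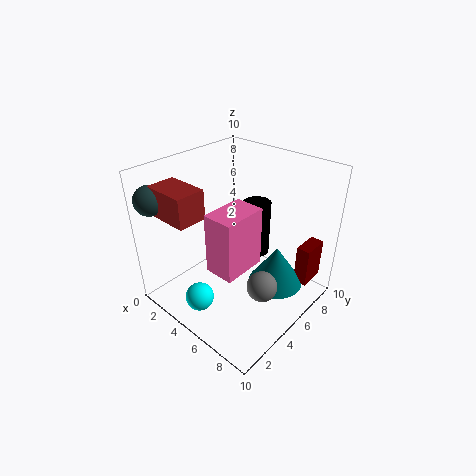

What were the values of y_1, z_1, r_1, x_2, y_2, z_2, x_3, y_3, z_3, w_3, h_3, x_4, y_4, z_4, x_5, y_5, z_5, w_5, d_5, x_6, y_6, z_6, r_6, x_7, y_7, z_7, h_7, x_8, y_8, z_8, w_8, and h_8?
y_1 = 2; z_1 = 1; r_1 = 1; x_2 = 1; y_2 = 1; z_2 = 8; x_3 = 1; y_3 = 1; z_3 = 7; w_3 = 3; h_3 = 2; x_4 = 8; y_4 = 4; z_4 = 3; x_5 = 8; y_5 = 8; z_5 = 1; w_5 = 1; d_5 = 2; x_6 = 5; y_6 = 7; z_6 = 3; r_6 = 1; x_7 = 7; y_7 = 7; z_7 = 1; h_7 = 3; x_8 = 5; y_8 = 2; z_8 = 4; w_8 = 2; h_8 = 4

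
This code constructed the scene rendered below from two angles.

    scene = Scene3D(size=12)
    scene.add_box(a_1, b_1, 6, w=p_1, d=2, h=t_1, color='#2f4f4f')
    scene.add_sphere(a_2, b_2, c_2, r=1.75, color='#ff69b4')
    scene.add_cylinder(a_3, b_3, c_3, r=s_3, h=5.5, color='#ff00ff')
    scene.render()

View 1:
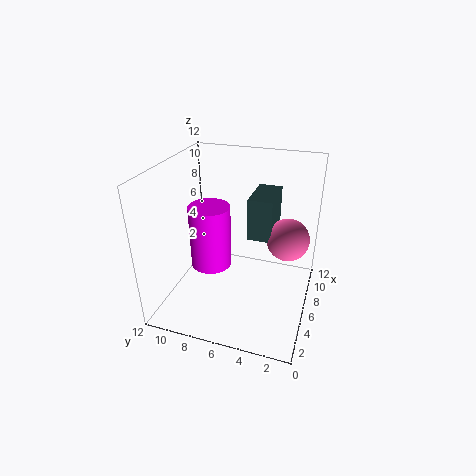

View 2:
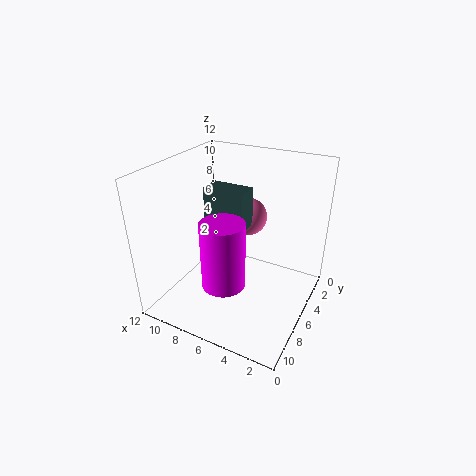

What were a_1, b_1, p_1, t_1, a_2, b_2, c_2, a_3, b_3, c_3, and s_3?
a_1 = 6, b_1 = 3.25, p_1 = 3.75, t_1 = 3.5, a_2 = 7, b_2 = 2, c_2 = 6, a_3 = 6, b_3 = 8.5, c_3 = 3, s_3 = 1.75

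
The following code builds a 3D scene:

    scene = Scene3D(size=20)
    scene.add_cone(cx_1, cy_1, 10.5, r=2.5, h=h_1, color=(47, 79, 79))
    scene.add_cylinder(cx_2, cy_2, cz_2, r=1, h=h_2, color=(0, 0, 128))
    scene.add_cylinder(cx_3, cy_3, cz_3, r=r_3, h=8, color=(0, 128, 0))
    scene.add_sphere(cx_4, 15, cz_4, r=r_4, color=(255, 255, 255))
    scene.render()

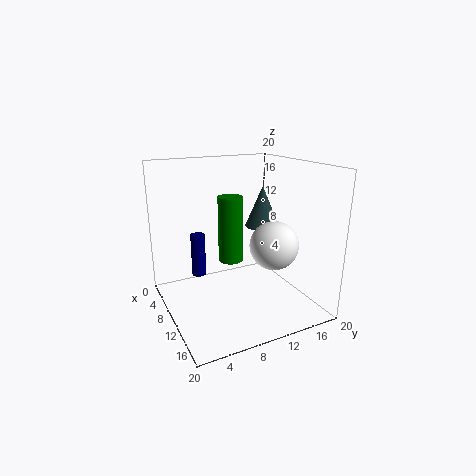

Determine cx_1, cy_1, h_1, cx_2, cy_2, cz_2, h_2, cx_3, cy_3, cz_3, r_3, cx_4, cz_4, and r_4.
cx_1 = 8; cy_1 = 15; h_1 = 6; cx_2 = 7.5; cy_2 = 5; cz_2 = 4.5; h_2 = 6; cx_3 = 14; cy_3 = 7; cz_3 = 9; r_3 = 1.5; cx_4 = 11.5; cz_4 = 8.5; r_4 = 3.5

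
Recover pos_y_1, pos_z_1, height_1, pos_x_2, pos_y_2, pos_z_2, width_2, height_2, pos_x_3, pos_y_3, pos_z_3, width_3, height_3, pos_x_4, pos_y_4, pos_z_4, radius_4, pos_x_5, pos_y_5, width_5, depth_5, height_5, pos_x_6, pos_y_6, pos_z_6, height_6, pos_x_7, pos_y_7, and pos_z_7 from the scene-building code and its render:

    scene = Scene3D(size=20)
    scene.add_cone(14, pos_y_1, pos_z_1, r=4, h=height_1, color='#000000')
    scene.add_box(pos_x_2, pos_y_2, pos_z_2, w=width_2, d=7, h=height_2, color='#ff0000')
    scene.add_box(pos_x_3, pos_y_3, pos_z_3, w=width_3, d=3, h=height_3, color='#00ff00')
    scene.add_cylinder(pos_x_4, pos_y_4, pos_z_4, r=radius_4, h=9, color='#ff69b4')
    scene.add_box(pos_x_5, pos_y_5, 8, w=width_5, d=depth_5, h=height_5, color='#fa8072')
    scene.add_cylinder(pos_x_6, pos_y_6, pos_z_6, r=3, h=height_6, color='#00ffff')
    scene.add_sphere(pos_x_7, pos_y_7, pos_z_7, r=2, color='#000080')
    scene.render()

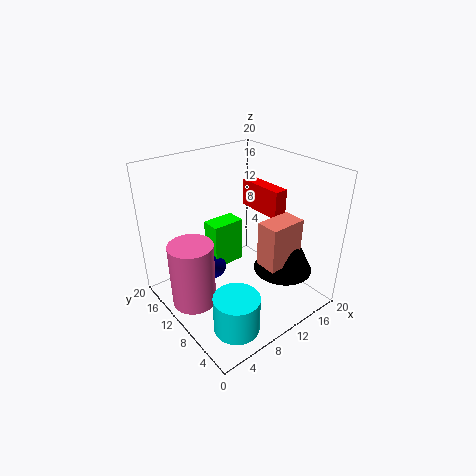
pos_y_1 = 5; pos_z_1 = 6; height_1 = 8; pos_x_2 = 15; pos_y_2 = 8; pos_z_2 = 12; width_2 = 2; height_2 = 4; pos_x_3 = 9; pos_y_3 = 14; pos_z_3 = 3; width_3 = 5; height_3 = 7; pos_x_4 = 3; pos_y_4 = 11; pos_z_4 = 2; radius_4 = 3; pos_x_5 = 10; pos_y_5 = 3; width_5 = 5; depth_5 = 3; height_5 = 6; pos_x_6 = 5; pos_y_6 = 4; pos_z_6 = 1; height_6 = 5; pos_x_7 = 9; pos_y_7 = 15; pos_z_7 = 3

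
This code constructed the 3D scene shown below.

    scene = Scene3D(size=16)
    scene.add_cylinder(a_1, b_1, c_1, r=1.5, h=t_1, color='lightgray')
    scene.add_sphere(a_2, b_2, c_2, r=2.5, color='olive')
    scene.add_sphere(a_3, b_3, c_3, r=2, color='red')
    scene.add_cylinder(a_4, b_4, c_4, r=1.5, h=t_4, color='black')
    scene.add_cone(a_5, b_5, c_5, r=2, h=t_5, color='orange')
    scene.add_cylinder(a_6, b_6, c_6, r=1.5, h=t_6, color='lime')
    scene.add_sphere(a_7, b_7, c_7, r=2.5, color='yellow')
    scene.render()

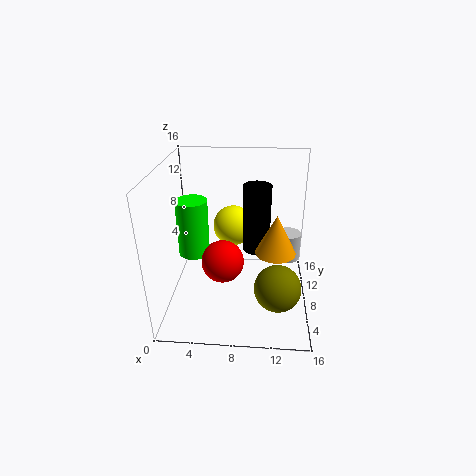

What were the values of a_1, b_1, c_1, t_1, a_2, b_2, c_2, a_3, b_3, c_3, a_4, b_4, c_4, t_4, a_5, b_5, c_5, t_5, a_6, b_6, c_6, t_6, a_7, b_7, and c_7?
a_1 = 14
b_1 = 12.5
c_1 = 3
t_1 = 3.5
a_2 = 12.5
b_2 = 4.5
c_2 = 4
a_3 = 7
b_3 = 2.5
c_3 = 8.5
a_4 = 10
b_4 = 8.5
c_4 = 6.5
t_4 = 7.5
a_5 = 12
b_5 = 4.5
c_5 = 8.5
t_5 = 4
a_6 = 4
b_6 = 4
c_6 = 8.5
t_6 = 5.5
a_7 = 7
b_7 = 13
c_7 = 7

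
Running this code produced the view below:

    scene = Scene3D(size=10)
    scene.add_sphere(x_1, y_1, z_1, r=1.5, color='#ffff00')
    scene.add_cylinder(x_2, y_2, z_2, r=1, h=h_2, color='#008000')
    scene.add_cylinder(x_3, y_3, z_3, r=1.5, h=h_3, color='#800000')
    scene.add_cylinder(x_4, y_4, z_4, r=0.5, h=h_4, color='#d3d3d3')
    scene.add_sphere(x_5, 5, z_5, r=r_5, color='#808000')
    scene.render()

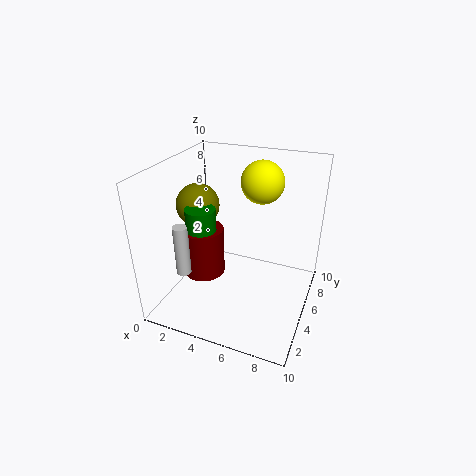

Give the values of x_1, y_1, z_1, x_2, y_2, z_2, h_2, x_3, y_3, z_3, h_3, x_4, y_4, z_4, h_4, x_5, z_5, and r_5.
x_1 = 6; y_1 = 7; z_1 = 8.5; x_2 = 3; y_2 = 3.5; z_2 = 6; h_2 = 1.5; x_3 = 2.5; y_3 = 4.5; z_3 = 2; h_3 = 3.5; x_4 = 2; y_4 = 2.5; z_4 = 3; h_4 = 3.5; x_5 = 2; z_5 = 7; r_5 = 1.5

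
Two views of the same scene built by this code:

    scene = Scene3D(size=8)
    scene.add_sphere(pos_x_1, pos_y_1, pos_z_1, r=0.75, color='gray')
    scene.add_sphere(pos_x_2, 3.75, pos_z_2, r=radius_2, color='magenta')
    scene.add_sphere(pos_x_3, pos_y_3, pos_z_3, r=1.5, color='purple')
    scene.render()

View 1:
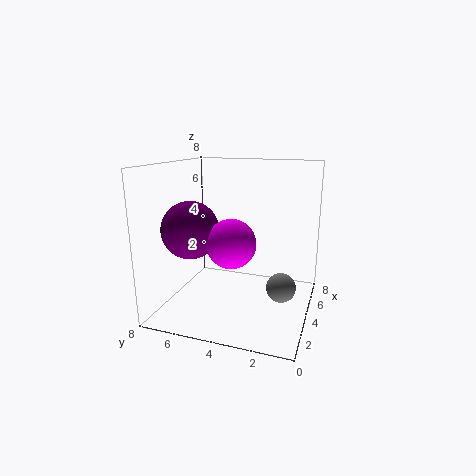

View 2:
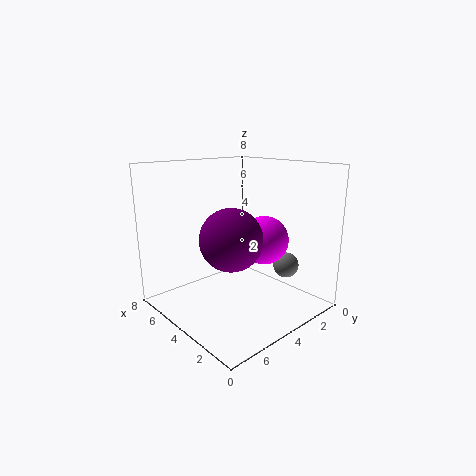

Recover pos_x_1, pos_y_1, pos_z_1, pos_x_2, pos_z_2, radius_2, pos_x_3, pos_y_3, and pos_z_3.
pos_x_1 = 2.75
pos_y_1 = 1.25
pos_z_1 = 2
pos_x_2 = 2.25
pos_z_2 = 4.25
radius_2 = 1.25
pos_x_3 = 2.25
pos_y_3 = 6
pos_z_3 = 4.75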